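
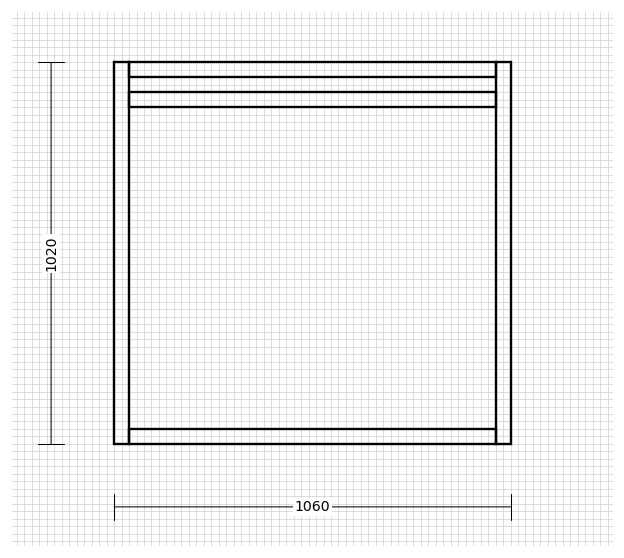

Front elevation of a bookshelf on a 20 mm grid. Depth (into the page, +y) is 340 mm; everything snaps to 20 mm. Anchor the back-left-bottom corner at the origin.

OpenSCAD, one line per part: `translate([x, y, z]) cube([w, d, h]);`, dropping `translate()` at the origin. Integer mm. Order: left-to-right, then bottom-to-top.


cube([40, 340, 1020]);
translate([40, 0, 0]) cube([980, 340, 40]);
translate([40, 0, 900]) cube([980, 340, 40]);
translate([40, 0, 980]) cube([980, 340, 40]);
translate([1020, 0, 0]) cube([40, 340, 1020]);


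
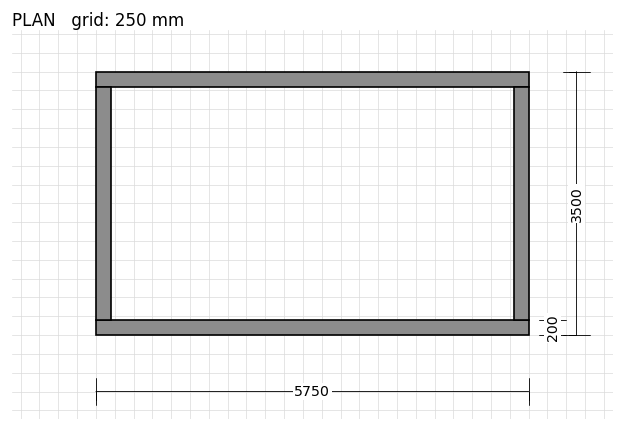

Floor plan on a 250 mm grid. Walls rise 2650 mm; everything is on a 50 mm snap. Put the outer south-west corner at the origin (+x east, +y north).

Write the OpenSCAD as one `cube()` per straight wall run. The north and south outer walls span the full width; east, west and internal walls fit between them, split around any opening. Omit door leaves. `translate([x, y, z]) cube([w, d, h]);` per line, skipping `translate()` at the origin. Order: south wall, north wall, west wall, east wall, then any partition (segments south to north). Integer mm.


cube([5750, 200, 2650]);
translate([0, 3300, 0]) cube([5750, 200, 2650]);
translate([0, 200, 0]) cube([200, 3100, 2650]);
translate([5550, 200, 0]) cube([200, 3100, 2650]);


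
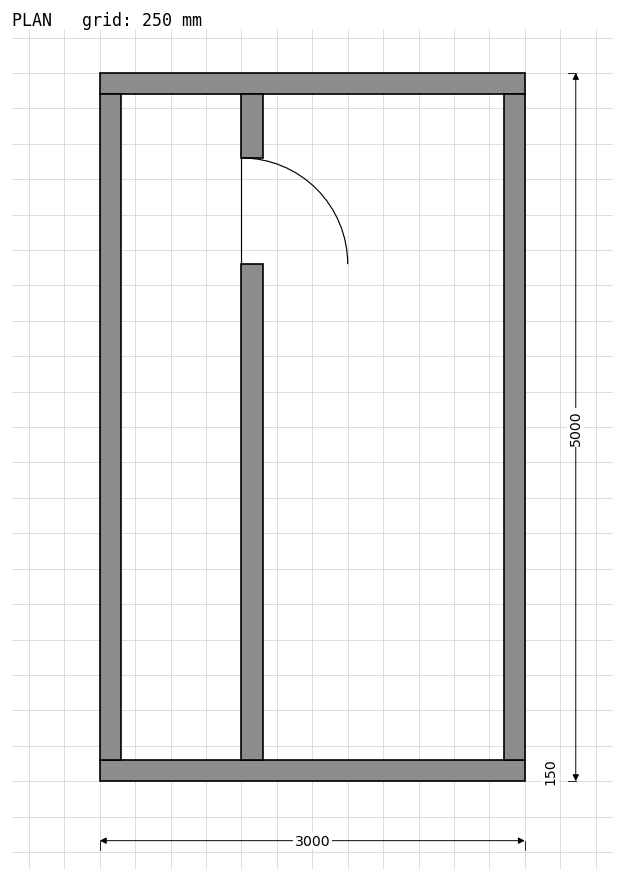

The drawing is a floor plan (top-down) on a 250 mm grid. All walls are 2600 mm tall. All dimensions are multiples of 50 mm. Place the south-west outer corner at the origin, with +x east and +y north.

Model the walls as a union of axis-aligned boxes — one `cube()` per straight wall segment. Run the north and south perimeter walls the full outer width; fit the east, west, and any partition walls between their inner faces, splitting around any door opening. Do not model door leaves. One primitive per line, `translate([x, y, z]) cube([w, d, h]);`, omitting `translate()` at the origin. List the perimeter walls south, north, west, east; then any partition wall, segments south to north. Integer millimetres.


cube([3000, 150, 2600]);
translate([0, 4850, 0]) cube([3000, 150, 2600]);
translate([0, 150, 0]) cube([150, 4700, 2600]);
translate([2850, 150, 0]) cube([150, 4700, 2600]);
translate([1000, 150, 0]) cube([150, 3500, 2600]);
translate([1000, 4400, 0]) cube([150, 450, 2600]);


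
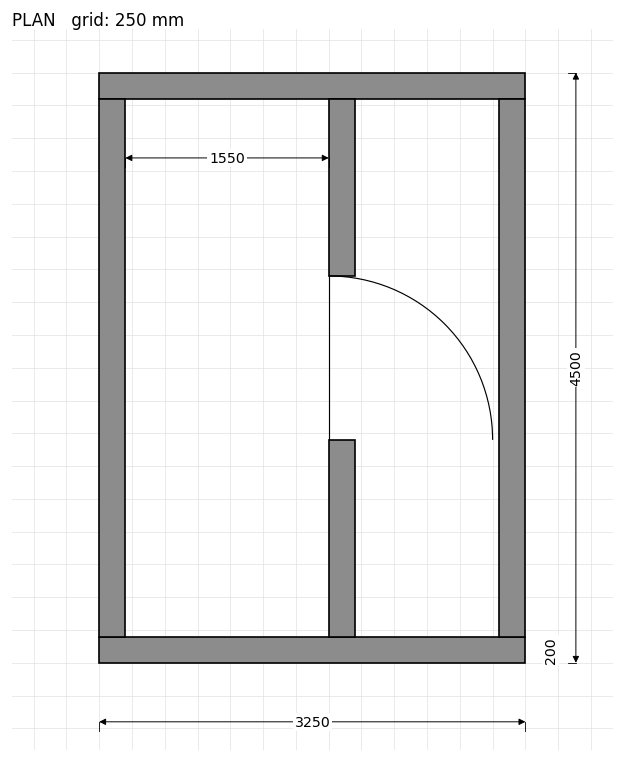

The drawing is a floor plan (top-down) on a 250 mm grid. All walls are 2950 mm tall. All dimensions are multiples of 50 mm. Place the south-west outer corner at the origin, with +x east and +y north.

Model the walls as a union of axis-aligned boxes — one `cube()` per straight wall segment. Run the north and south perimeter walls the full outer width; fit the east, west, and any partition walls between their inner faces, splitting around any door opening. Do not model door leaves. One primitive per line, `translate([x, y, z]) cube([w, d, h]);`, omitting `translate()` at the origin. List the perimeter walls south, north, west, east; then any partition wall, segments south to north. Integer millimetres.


cube([3250, 200, 2950]);
translate([0, 4300, 0]) cube([3250, 200, 2950]);
translate([0, 200, 0]) cube([200, 4100, 2950]);
translate([3050, 200, 0]) cube([200, 4100, 2950]);
translate([1750, 200, 0]) cube([200, 1500, 2950]);
translate([1750, 2950, 0]) cube([200, 1350, 2950]);


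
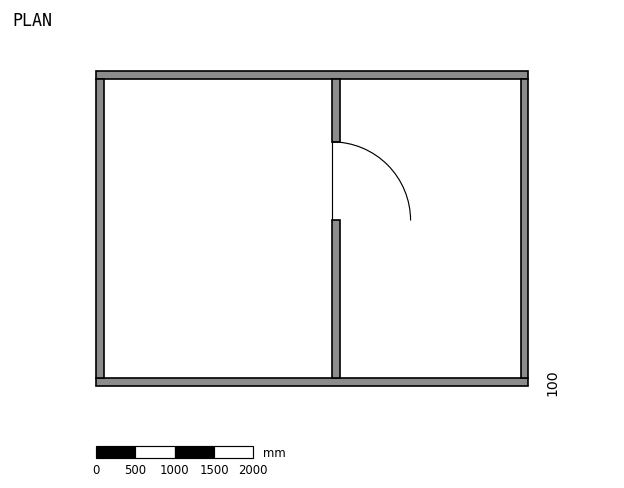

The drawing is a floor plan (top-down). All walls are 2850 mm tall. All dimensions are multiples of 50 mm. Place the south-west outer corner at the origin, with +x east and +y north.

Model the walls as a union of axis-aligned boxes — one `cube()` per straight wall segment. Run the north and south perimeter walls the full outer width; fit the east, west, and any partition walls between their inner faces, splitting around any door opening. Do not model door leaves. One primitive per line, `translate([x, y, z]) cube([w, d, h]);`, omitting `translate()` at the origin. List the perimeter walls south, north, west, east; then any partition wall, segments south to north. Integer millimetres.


cube([5500, 100, 2850]);
translate([0, 3900, 0]) cube([5500, 100, 2850]);
translate([0, 100, 0]) cube([100, 3800, 2850]);
translate([5400, 100, 0]) cube([100, 3800, 2850]);
translate([3000, 100, 0]) cube([100, 2000, 2850]);
translate([3000, 3100, 0]) cube([100, 800, 2850]);


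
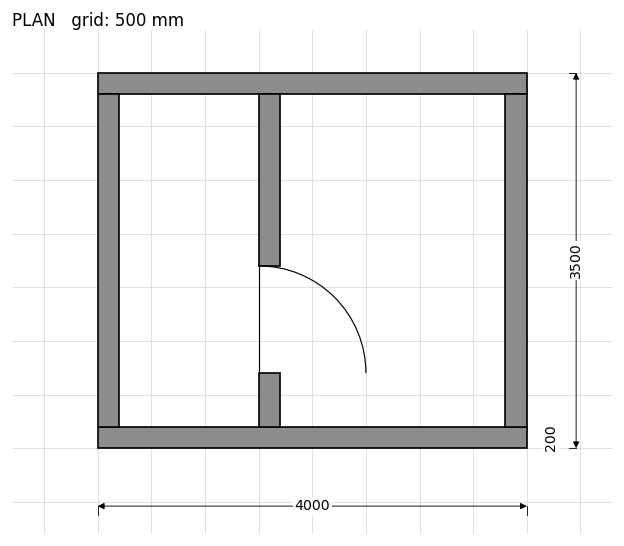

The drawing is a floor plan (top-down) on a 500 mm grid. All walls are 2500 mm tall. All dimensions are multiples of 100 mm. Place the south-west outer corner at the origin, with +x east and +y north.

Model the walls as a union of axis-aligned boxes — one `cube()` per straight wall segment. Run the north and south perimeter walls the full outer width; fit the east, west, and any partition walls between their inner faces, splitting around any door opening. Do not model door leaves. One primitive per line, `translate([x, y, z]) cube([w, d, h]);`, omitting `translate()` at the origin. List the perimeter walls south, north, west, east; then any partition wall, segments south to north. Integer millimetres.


cube([4000, 200, 2500]);
translate([0, 3300, 0]) cube([4000, 200, 2500]);
translate([0, 200, 0]) cube([200, 3100, 2500]);
translate([3800, 200, 0]) cube([200, 3100, 2500]);
translate([1500, 200, 0]) cube([200, 500, 2500]);
translate([1500, 1700, 0]) cube([200, 1600, 2500]);


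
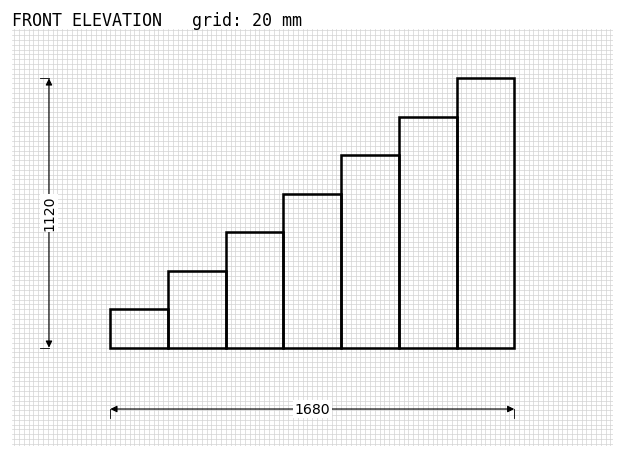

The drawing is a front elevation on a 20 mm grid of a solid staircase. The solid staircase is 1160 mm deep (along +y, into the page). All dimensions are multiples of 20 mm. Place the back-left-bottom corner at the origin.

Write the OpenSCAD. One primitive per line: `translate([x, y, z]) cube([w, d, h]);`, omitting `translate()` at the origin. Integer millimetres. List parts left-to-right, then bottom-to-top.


cube([240, 1160, 160]);
translate([240, 0, 0]) cube([240, 1160, 320]);
translate([480, 0, 0]) cube([240, 1160, 480]);
translate([720, 0, 0]) cube([240, 1160, 640]);
translate([960, 0, 0]) cube([240, 1160, 800]);
translate([1200, 0, 0]) cube([240, 1160, 960]);
translate([1440, 0, 0]) cube([240, 1160, 1120]);


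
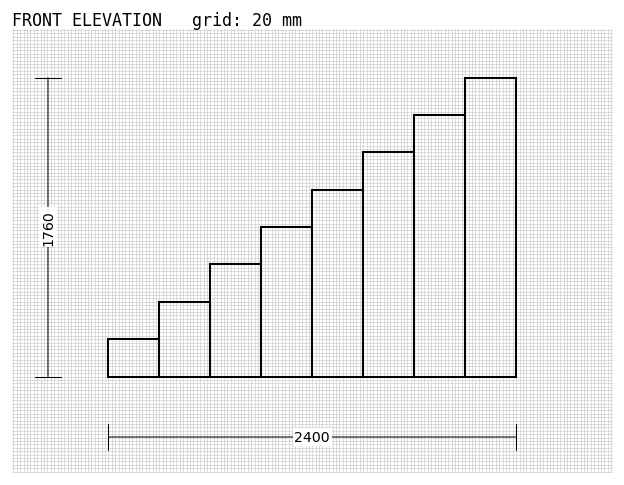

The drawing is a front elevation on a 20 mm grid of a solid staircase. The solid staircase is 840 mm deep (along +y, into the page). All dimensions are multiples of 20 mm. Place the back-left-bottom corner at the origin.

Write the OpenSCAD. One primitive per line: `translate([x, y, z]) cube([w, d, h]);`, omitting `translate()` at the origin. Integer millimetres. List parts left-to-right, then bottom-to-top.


cube([300, 840, 220]);
translate([300, 0, 0]) cube([300, 840, 440]);
translate([600, 0, 0]) cube([300, 840, 660]);
translate([900, 0, 0]) cube([300, 840, 880]);
translate([1200, 0, 0]) cube([300, 840, 1100]);
translate([1500, 0, 0]) cube([300, 840, 1320]);
translate([1800, 0, 0]) cube([300, 840, 1540]);
translate([2100, 0, 0]) cube([300, 840, 1760]);


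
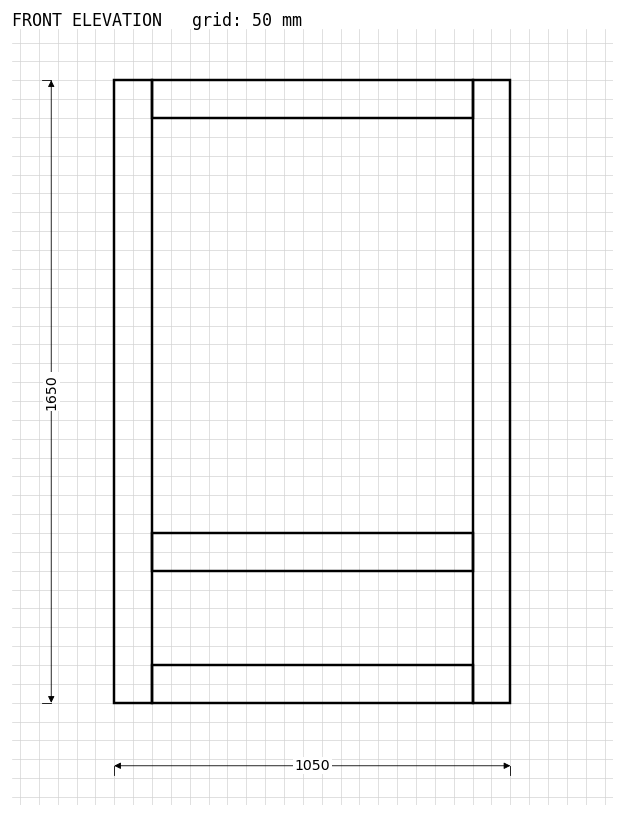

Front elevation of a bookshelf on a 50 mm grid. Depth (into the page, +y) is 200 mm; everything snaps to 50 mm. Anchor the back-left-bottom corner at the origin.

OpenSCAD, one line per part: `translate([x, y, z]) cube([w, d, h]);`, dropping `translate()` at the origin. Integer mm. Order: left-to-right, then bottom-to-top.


cube([100, 200, 1650]);
translate([100, 0, 0]) cube([850, 200, 100]);
translate([100, 0, 350]) cube([850, 200, 100]);
translate([100, 0, 1550]) cube([850, 200, 100]);
translate([950, 0, 0]) cube([100, 200, 1650]);


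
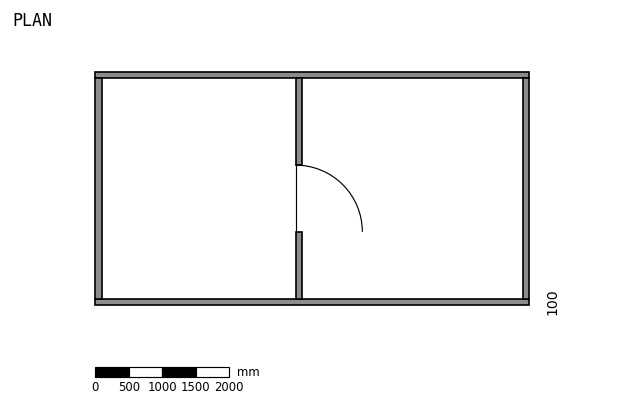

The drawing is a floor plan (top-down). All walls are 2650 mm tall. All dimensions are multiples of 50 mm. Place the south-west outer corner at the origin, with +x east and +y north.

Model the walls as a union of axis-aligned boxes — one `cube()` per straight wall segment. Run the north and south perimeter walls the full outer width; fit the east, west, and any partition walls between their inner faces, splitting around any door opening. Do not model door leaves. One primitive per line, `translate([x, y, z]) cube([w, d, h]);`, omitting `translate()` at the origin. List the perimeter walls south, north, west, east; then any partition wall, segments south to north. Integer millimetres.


cube([6500, 100, 2650]);
translate([0, 3400, 0]) cube([6500, 100, 2650]);
translate([0, 100, 0]) cube([100, 3300, 2650]);
translate([6400, 100, 0]) cube([100, 3300, 2650]);
translate([3000, 100, 0]) cube([100, 1000, 2650]);
translate([3000, 2100, 0]) cube([100, 1300, 2650]);


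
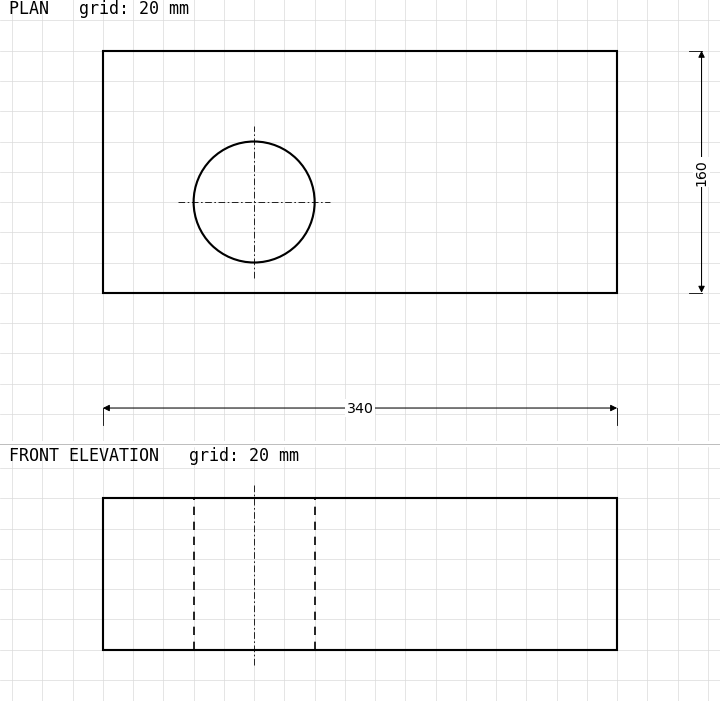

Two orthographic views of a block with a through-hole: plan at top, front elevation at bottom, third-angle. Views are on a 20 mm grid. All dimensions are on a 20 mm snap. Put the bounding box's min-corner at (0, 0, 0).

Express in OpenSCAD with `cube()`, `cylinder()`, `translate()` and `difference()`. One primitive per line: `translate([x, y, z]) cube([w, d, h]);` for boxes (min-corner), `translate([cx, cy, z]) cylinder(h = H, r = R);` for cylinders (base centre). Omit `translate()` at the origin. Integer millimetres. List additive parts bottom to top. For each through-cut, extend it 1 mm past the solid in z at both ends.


difference() {
  cube([340, 160, 100]);
  translate([100, 60, -1]) cylinder(h = 102, r = 40);
}


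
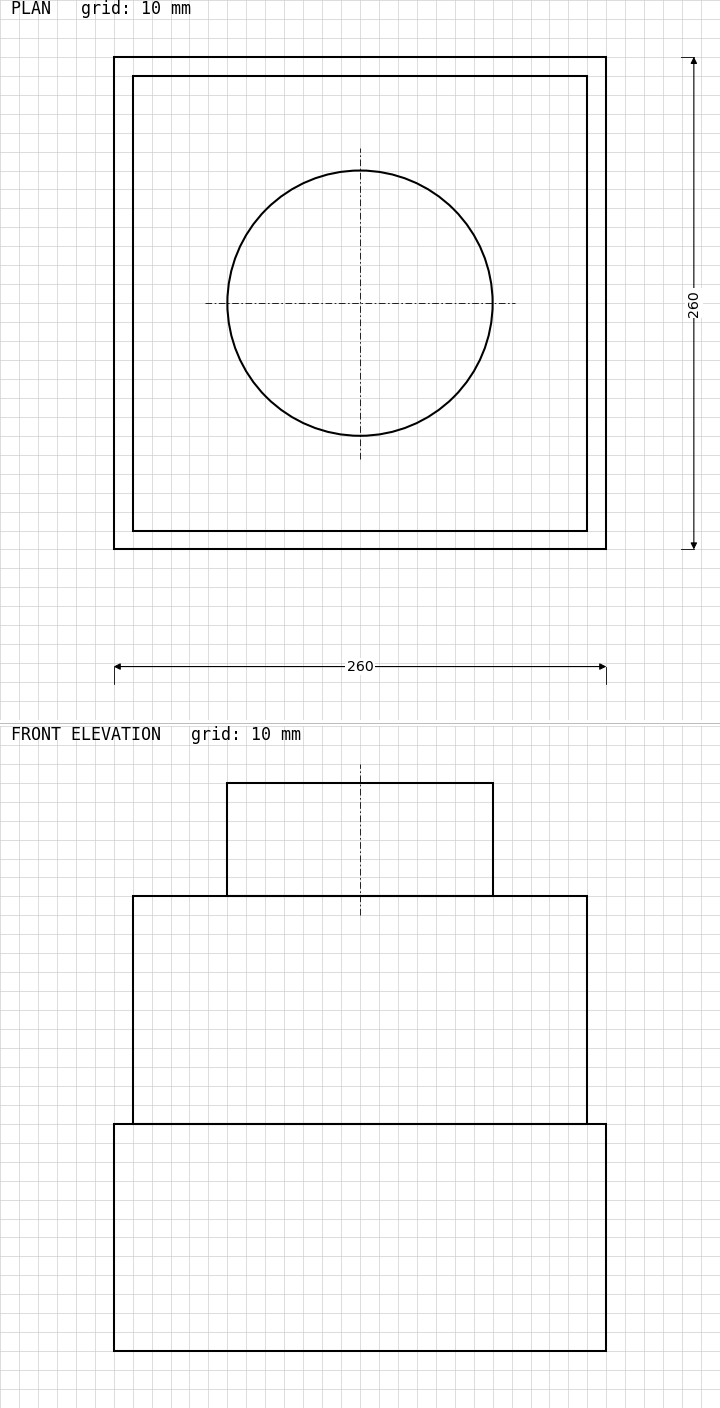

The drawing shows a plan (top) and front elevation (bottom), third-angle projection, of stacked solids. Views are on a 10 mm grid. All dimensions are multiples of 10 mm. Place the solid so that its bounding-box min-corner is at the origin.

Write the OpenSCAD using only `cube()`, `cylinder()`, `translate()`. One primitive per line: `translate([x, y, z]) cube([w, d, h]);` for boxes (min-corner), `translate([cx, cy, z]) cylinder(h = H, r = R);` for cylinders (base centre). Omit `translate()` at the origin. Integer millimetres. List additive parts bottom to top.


cube([260, 260, 120]);
translate([10, 10, 120]) cube([240, 240, 120]);
translate([130, 130, 240]) cylinder(h = 60, r = 70);


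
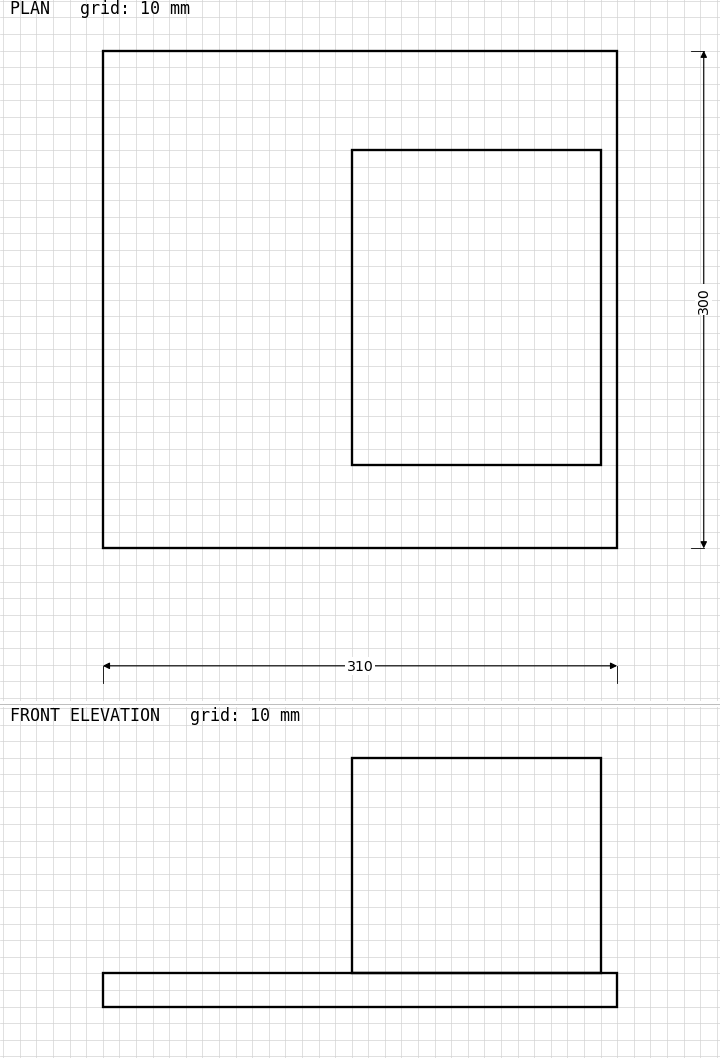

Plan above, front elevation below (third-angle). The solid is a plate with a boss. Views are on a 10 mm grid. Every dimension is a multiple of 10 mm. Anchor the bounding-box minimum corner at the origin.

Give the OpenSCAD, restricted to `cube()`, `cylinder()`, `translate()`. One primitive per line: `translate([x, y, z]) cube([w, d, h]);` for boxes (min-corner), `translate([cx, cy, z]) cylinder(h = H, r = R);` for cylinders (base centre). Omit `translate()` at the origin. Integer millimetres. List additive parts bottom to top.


cube([310, 300, 20]);
translate([150, 50, 20]) cube([150, 190, 130]);


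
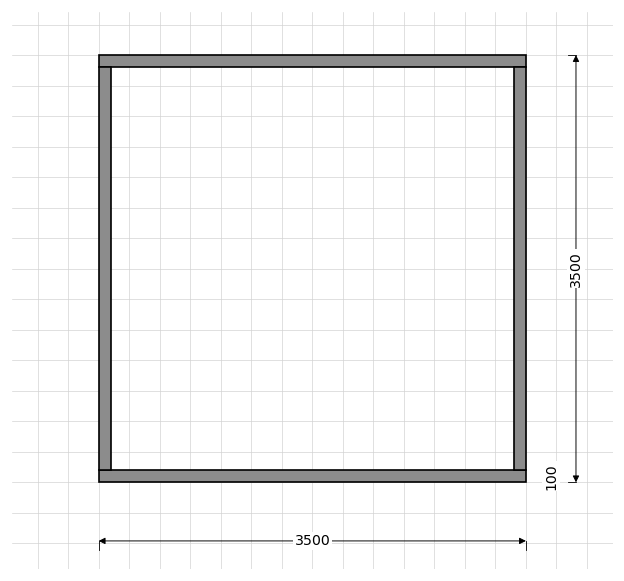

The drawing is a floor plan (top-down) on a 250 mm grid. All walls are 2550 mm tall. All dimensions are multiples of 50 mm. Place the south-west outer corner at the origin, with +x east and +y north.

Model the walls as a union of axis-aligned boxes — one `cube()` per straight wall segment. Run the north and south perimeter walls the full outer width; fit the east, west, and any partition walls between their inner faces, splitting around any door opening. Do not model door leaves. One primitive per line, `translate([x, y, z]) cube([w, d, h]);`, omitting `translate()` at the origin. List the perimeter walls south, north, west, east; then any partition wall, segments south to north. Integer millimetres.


cube([3500, 100, 2550]);
translate([0, 3400, 0]) cube([3500, 100, 2550]);
translate([0, 100, 0]) cube([100, 3300, 2550]);
translate([3400, 100, 0]) cube([100, 3300, 2550]);


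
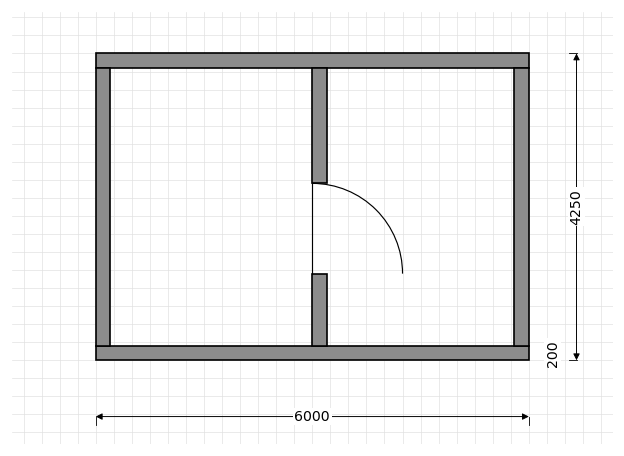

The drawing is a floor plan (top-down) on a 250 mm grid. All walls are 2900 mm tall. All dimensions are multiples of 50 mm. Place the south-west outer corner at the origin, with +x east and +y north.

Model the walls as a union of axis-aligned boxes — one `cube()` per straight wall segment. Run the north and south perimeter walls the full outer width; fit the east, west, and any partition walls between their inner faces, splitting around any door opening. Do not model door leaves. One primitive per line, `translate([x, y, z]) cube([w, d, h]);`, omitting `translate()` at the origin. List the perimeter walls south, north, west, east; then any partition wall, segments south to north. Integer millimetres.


cube([6000, 200, 2900]);
translate([0, 4050, 0]) cube([6000, 200, 2900]);
translate([0, 200, 0]) cube([200, 3850, 2900]);
translate([5800, 200, 0]) cube([200, 3850, 2900]);
translate([3000, 200, 0]) cube([200, 1000, 2900]);
translate([3000, 2450, 0]) cube([200, 1600, 2900]);


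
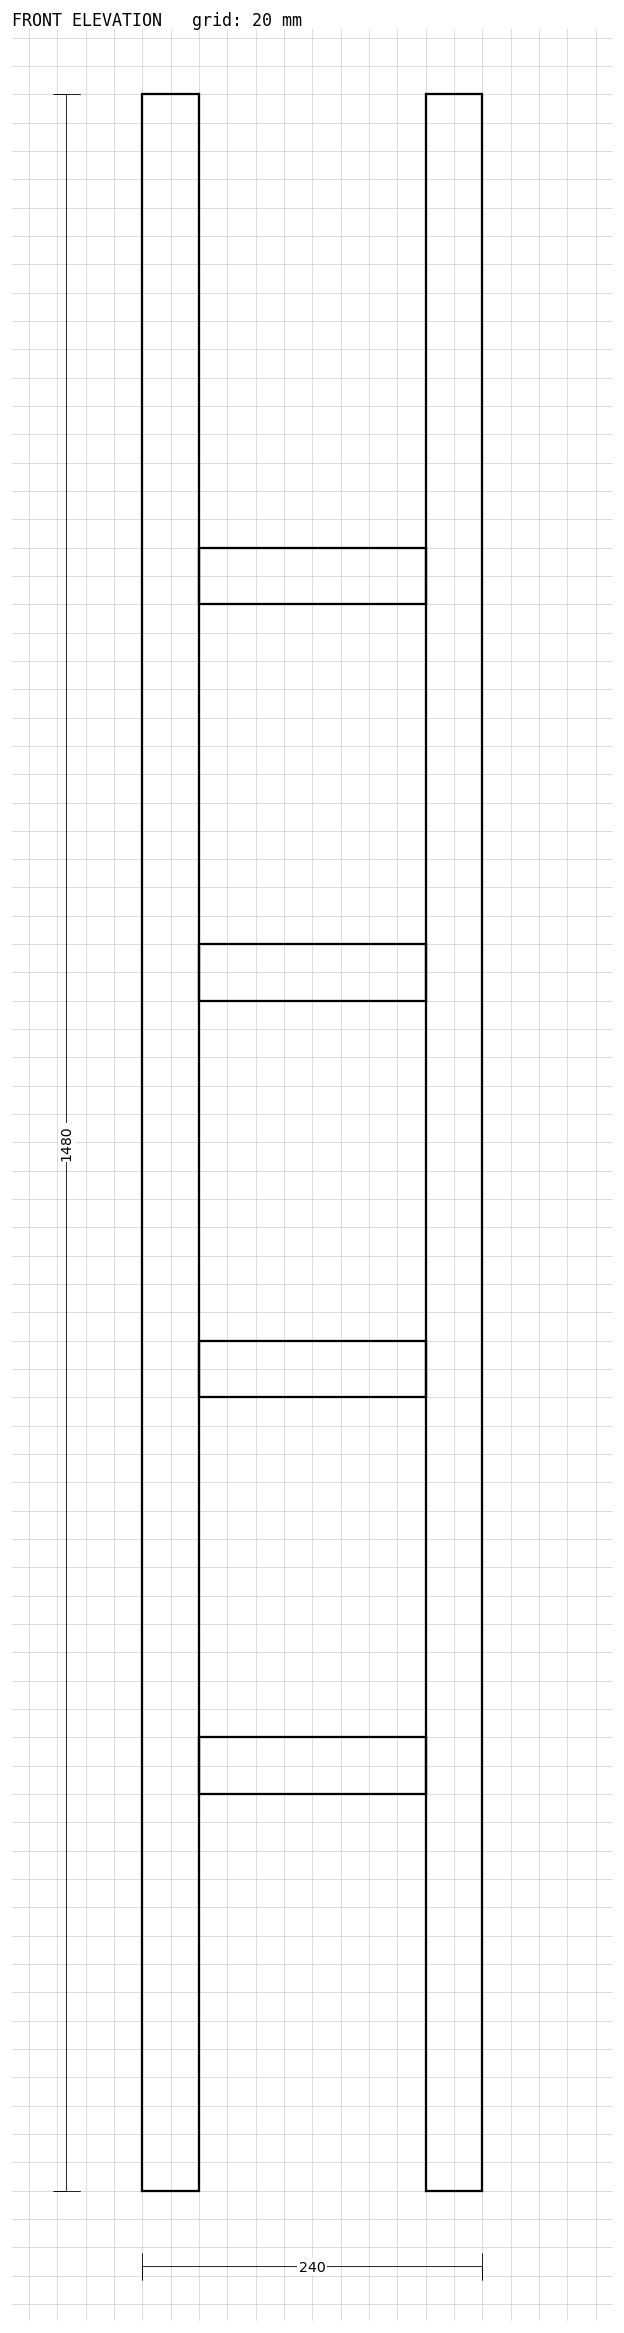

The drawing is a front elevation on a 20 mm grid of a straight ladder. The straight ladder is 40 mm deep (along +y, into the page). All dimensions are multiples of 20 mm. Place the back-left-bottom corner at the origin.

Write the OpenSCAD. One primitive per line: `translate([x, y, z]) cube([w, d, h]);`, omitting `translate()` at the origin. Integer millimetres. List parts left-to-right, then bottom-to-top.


cube([40, 40, 1480]);
translate([40, 0, 280]) cube([160, 40, 40]);
translate([40, 0, 560]) cube([160, 40, 40]);
translate([40, 0, 840]) cube([160, 40, 40]);
translate([40, 0, 1120]) cube([160, 40, 40]);
translate([200, 0, 0]) cube([40, 40, 1480]);


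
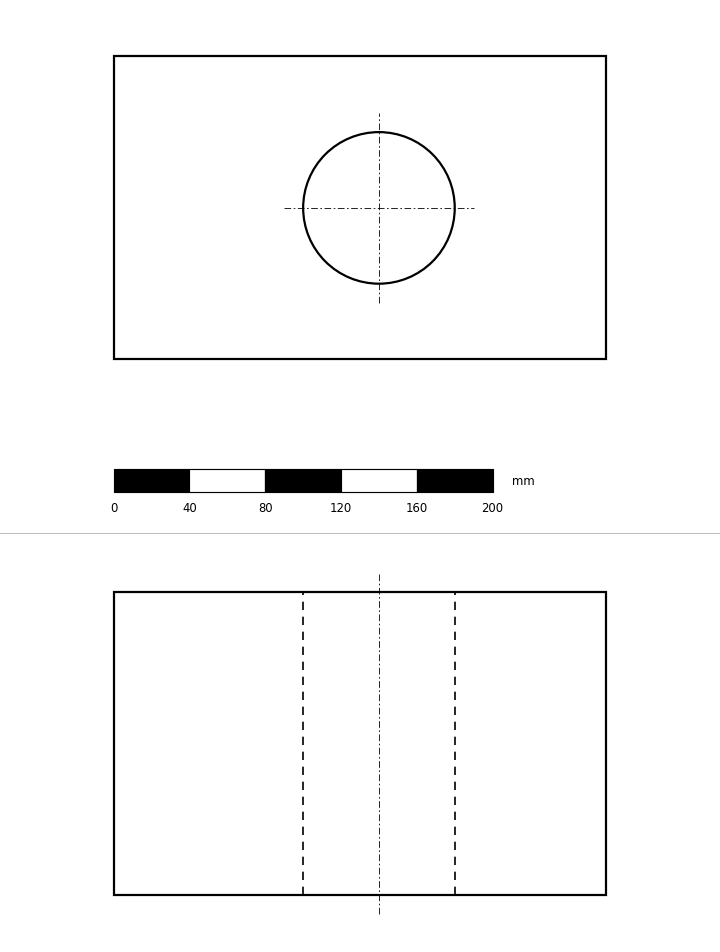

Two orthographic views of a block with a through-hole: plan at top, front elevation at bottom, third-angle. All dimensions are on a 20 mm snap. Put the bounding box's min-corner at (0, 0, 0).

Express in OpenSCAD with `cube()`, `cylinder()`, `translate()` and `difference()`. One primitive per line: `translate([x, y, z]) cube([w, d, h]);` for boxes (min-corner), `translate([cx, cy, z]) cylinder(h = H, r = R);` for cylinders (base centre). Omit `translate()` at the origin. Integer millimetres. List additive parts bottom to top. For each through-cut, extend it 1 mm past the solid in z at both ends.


difference() {
  cube([260, 160, 160]);
  translate([140, 80, -1]) cylinder(h = 162, r = 40);
}


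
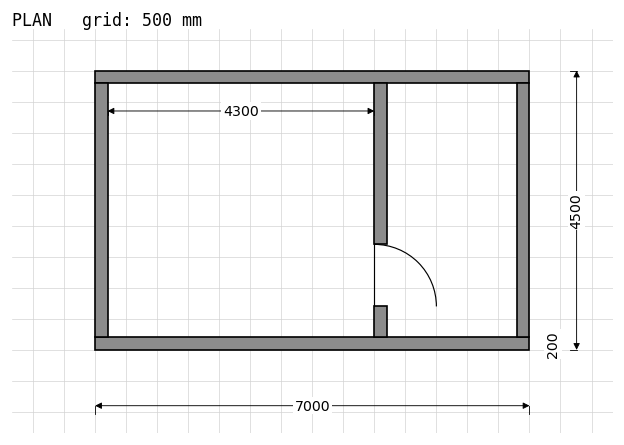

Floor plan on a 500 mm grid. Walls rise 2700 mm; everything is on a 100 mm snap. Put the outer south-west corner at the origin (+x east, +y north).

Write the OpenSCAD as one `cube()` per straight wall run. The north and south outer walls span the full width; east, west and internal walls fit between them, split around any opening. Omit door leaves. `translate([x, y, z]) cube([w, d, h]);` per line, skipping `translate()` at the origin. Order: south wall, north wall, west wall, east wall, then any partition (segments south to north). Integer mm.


cube([7000, 200, 2700]);
translate([0, 4300, 0]) cube([7000, 200, 2700]);
translate([0, 200, 0]) cube([200, 4100, 2700]);
translate([6800, 200, 0]) cube([200, 4100, 2700]);
translate([4500, 200, 0]) cube([200, 500, 2700]);
translate([4500, 1700, 0]) cube([200, 2600, 2700]);


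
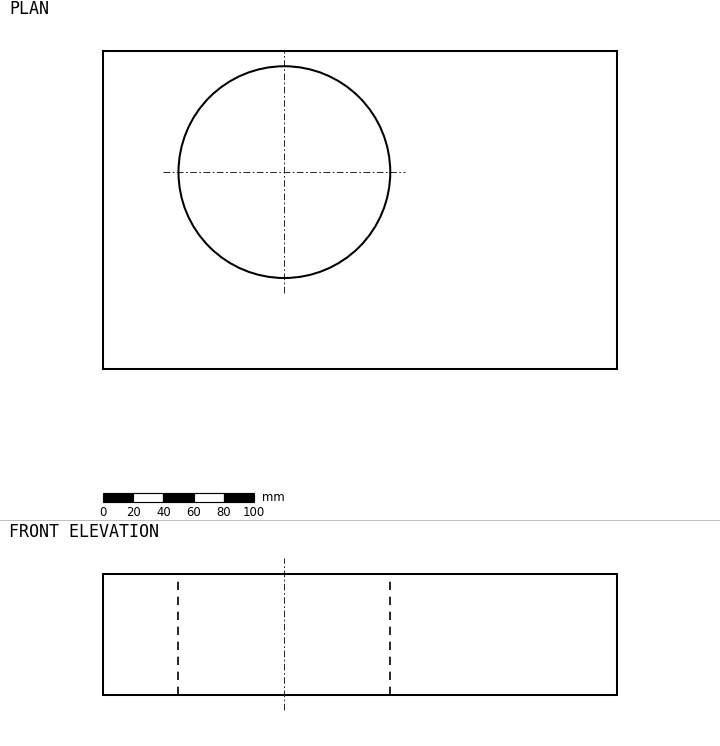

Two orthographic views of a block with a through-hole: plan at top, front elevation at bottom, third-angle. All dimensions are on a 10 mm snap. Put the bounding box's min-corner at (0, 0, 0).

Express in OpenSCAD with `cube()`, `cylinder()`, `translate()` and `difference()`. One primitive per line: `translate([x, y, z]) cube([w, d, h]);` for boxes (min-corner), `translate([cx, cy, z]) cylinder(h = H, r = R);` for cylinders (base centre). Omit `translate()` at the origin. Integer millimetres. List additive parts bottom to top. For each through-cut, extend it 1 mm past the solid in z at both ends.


difference() {
  cube([340, 210, 80]);
  translate([120, 130, -1]) cylinder(h = 82, r = 70);
}


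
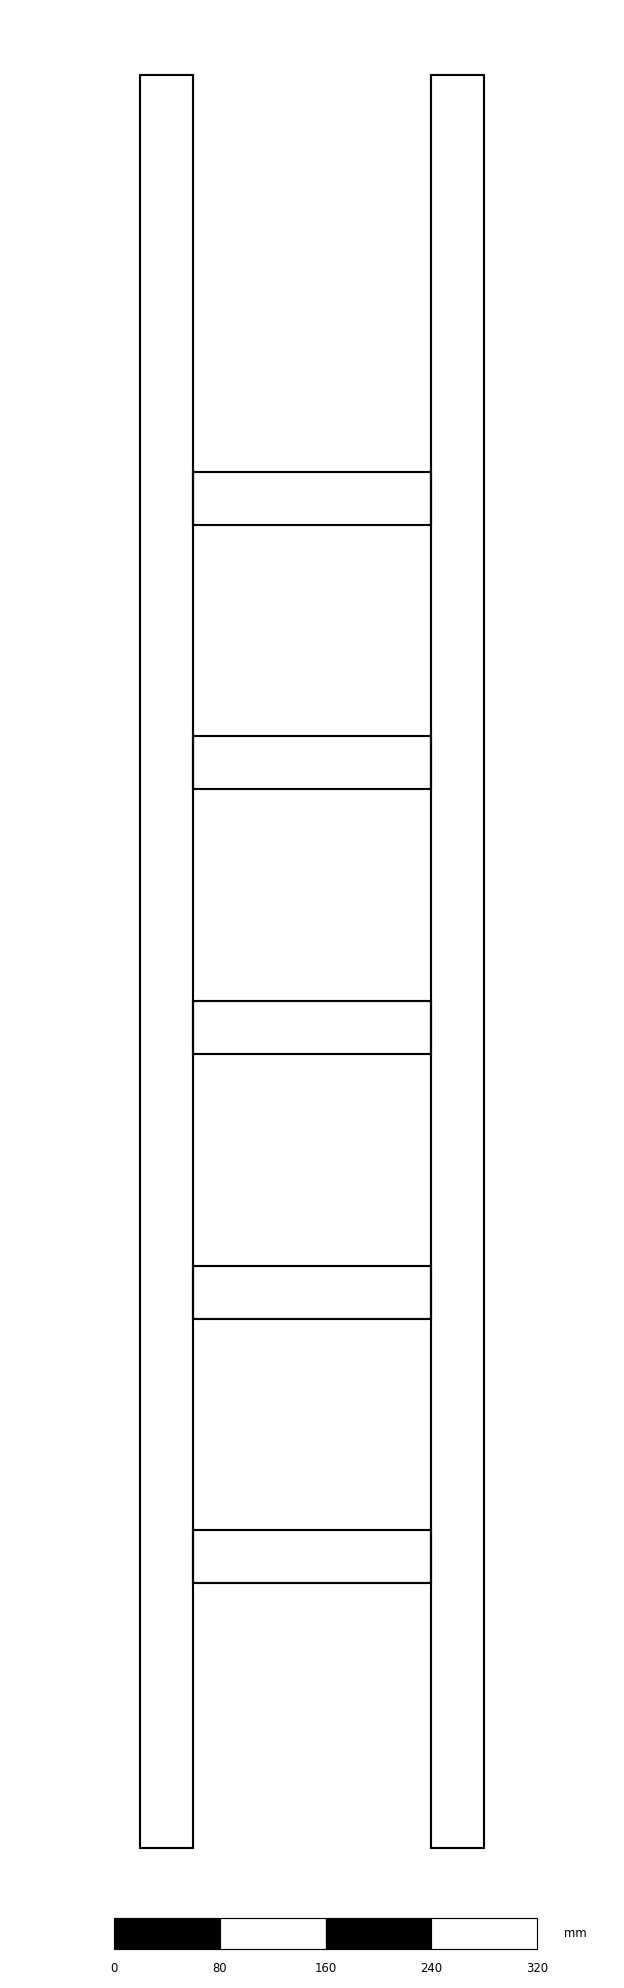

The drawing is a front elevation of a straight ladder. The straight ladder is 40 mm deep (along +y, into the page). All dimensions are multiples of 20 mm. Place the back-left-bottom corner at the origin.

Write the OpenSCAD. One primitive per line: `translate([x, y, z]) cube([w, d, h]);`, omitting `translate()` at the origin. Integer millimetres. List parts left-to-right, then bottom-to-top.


cube([40, 40, 1340]);
translate([40, 0, 200]) cube([180, 40, 40]);
translate([40, 0, 400]) cube([180, 40, 40]);
translate([40, 0, 600]) cube([180, 40, 40]);
translate([40, 0, 800]) cube([180, 40, 40]);
translate([40, 0, 1000]) cube([180, 40, 40]);
translate([220, 0, 0]) cube([40, 40, 1340]);


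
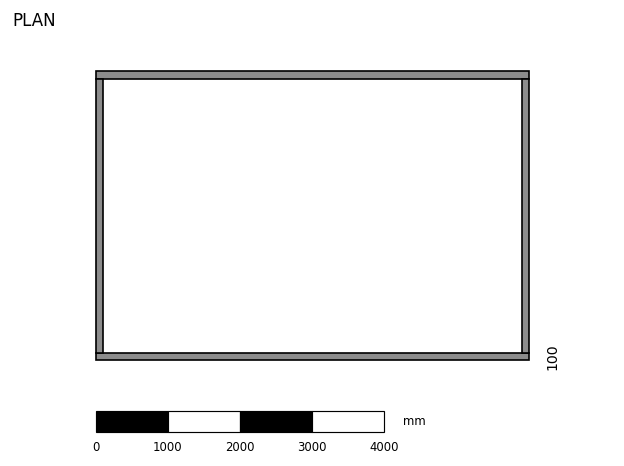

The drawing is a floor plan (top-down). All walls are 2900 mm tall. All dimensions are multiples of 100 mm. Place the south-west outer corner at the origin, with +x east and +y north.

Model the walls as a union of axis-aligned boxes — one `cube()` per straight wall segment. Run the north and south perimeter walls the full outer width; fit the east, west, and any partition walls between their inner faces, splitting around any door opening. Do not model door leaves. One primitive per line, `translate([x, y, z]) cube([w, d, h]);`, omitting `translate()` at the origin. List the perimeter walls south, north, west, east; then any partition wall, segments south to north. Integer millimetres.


cube([6000, 100, 2900]);
translate([0, 3900, 0]) cube([6000, 100, 2900]);
translate([0, 100, 0]) cube([100, 3800, 2900]);
translate([5900, 100, 0]) cube([100, 3800, 2900]);


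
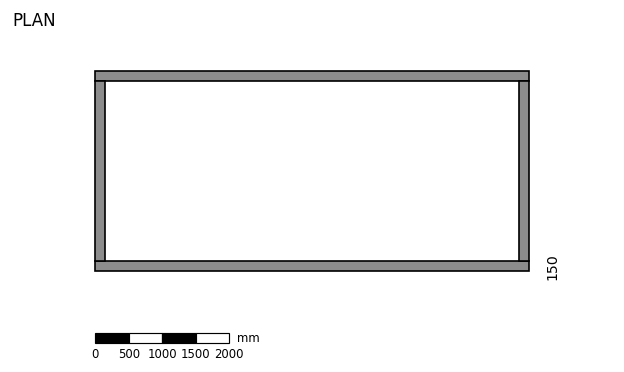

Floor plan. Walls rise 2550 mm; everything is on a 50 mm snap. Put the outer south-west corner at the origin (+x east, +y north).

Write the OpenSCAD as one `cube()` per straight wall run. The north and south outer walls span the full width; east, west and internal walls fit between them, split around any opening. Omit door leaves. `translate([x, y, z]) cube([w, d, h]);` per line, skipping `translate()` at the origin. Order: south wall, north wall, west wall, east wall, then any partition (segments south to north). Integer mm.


cube([6500, 150, 2550]);
translate([0, 2850, 0]) cube([6500, 150, 2550]);
translate([0, 150, 0]) cube([150, 2700, 2550]);
translate([6350, 150, 0]) cube([150, 2700, 2550]);


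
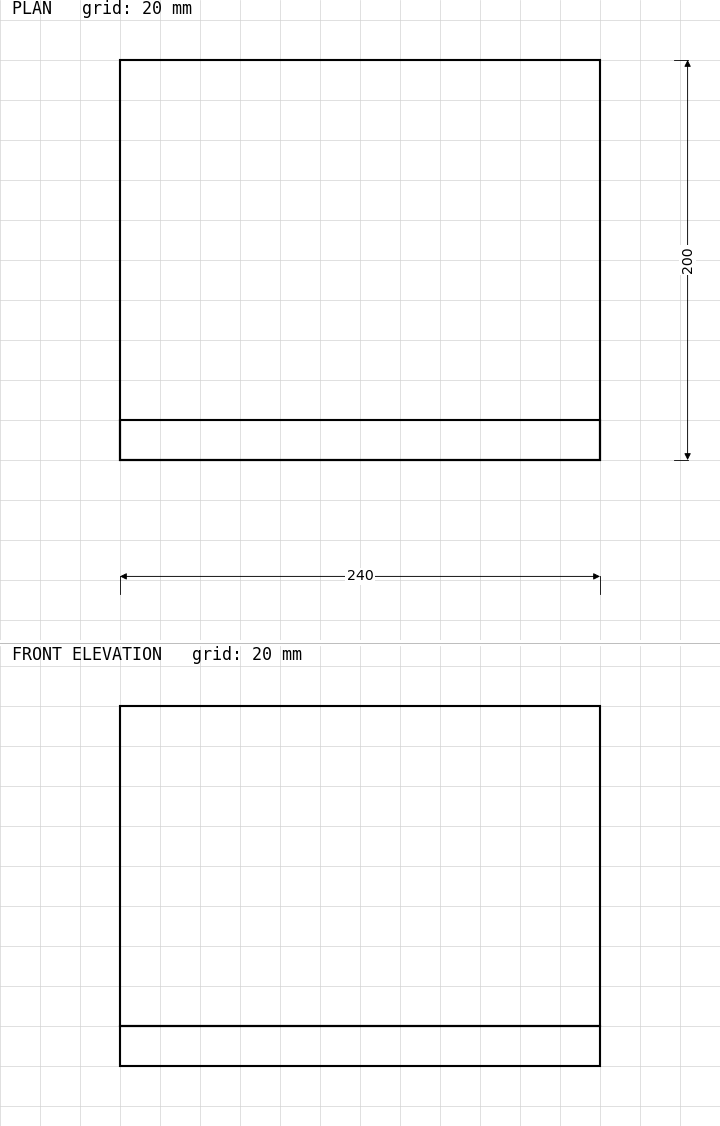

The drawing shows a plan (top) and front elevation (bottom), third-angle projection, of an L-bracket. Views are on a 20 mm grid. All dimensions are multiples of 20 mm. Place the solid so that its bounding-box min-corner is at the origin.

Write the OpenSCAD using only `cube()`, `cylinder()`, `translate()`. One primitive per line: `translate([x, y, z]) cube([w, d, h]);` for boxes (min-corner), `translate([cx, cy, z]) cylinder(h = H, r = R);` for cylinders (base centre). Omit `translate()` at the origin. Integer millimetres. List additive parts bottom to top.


cube([240, 200, 20]);
translate([0, 0, 20]) cube([240, 20, 160]);


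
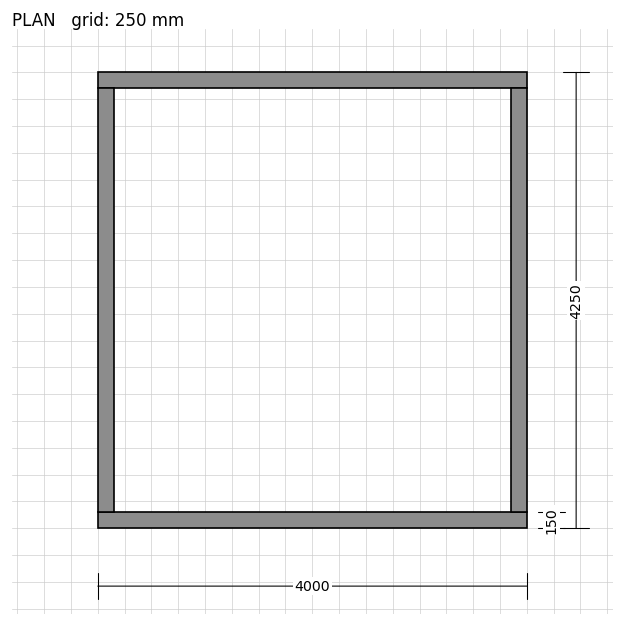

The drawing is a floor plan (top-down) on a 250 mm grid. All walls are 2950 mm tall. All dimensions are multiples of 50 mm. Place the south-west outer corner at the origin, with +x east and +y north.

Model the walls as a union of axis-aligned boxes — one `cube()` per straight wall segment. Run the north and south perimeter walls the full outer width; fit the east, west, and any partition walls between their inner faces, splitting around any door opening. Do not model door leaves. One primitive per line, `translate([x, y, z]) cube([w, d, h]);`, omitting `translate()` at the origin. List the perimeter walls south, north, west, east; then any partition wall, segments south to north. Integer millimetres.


cube([4000, 150, 2950]);
translate([0, 4100, 0]) cube([4000, 150, 2950]);
translate([0, 150, 0]) cube([150, 3950, 2950]);
translate([3850, 150, 0]) cube([150, 3950, 2950]);


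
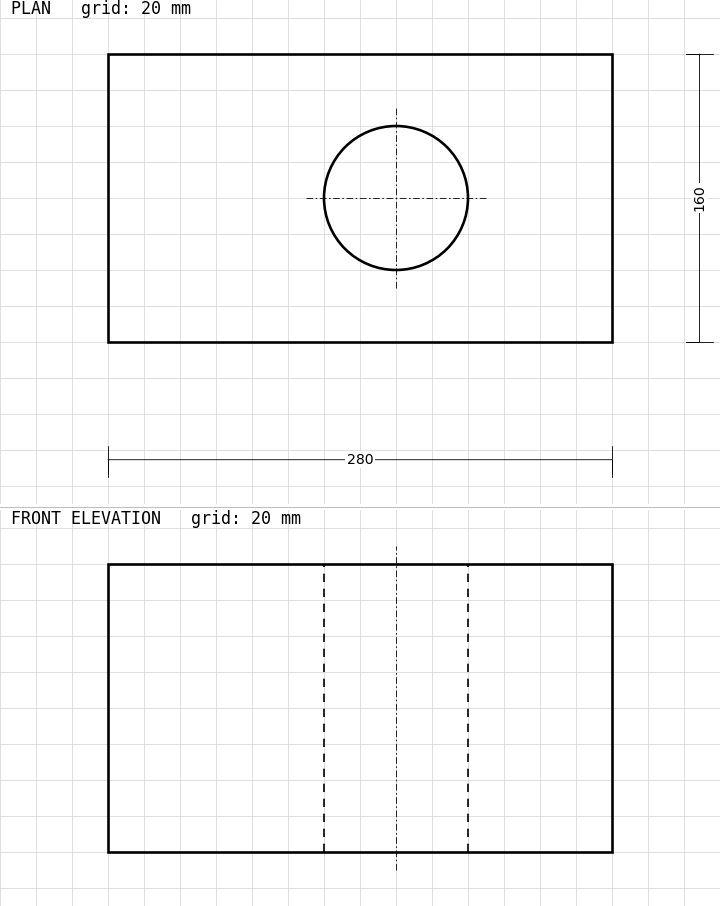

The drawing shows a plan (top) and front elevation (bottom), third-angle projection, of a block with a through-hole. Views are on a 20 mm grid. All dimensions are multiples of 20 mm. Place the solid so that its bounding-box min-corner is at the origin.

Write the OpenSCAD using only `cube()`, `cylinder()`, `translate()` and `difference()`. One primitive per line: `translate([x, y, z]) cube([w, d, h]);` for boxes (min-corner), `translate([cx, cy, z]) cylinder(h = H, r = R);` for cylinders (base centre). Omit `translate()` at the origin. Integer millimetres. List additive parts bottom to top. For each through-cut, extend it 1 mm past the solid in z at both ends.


difference() {
  cube([280, 160, 160]);
  translate([160, 80, -1]) cylinder(h = 162, r = 40);
}


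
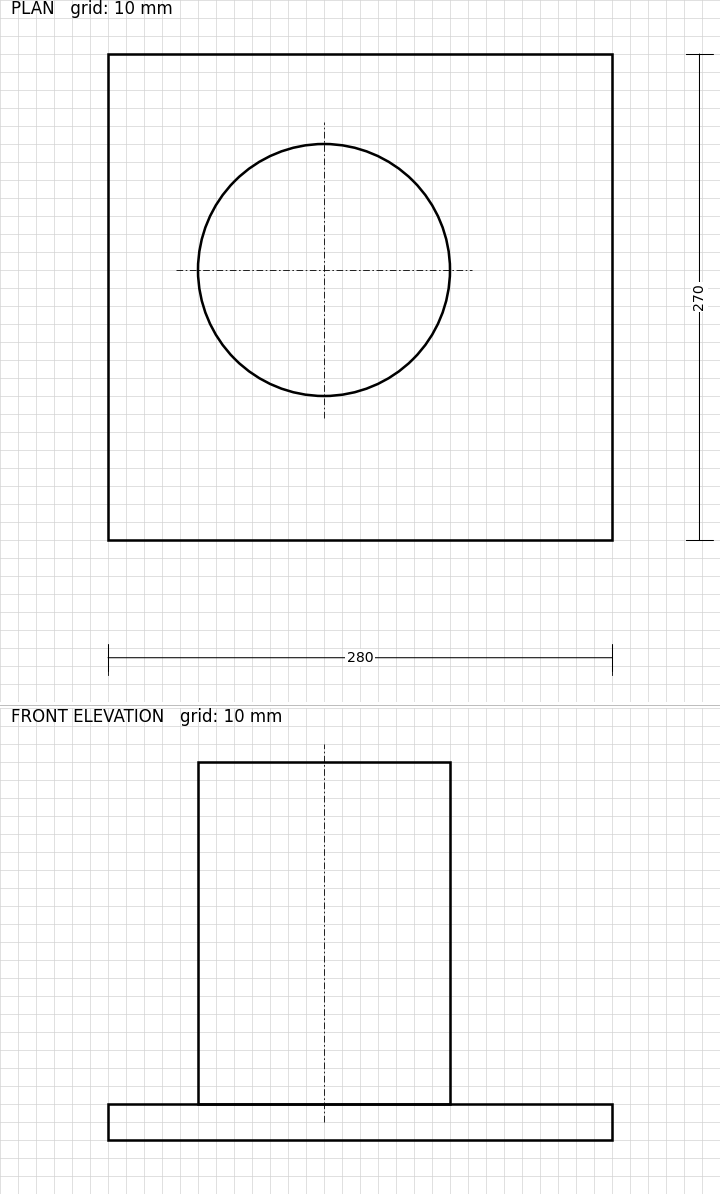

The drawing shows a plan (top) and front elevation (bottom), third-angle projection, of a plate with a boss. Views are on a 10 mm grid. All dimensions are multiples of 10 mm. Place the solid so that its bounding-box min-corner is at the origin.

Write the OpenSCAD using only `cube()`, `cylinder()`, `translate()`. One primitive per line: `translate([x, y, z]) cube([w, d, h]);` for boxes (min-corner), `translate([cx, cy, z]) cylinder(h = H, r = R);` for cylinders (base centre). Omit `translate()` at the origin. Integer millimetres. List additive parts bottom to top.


cube([280, 270, 20]);
translate([120, 150, 20]) cylinder(h = 190, r = 70);


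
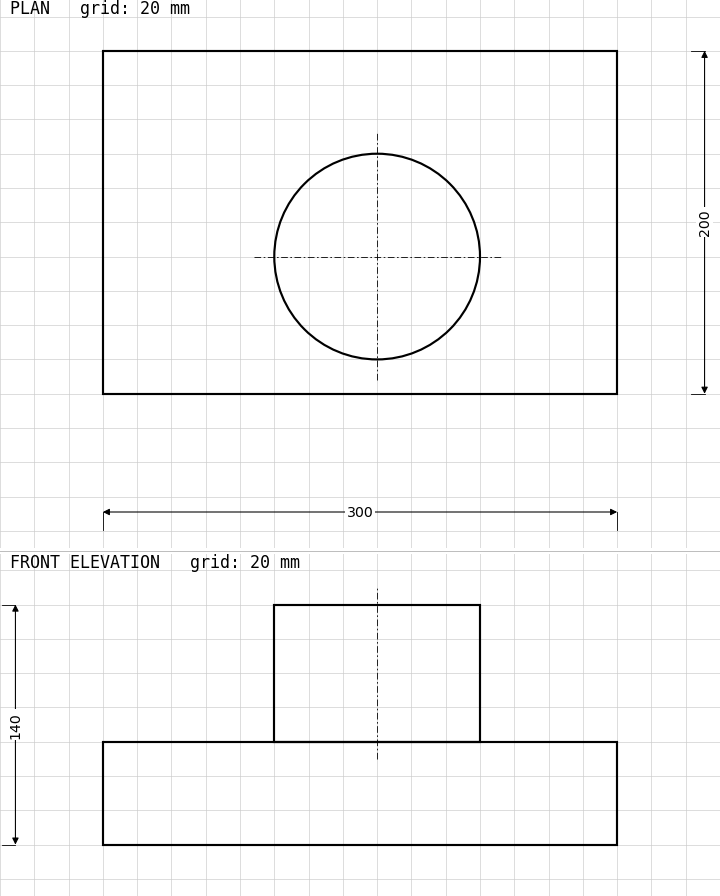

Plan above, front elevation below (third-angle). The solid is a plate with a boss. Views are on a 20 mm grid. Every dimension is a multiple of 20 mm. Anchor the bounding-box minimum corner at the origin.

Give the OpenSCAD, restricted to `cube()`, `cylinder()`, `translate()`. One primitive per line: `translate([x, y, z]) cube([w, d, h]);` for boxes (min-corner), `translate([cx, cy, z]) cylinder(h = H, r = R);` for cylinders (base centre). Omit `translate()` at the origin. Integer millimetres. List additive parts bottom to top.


cube([300, 200, 60]);
translate([160, 80, 60]) cylinder(h = 80, r = 60);


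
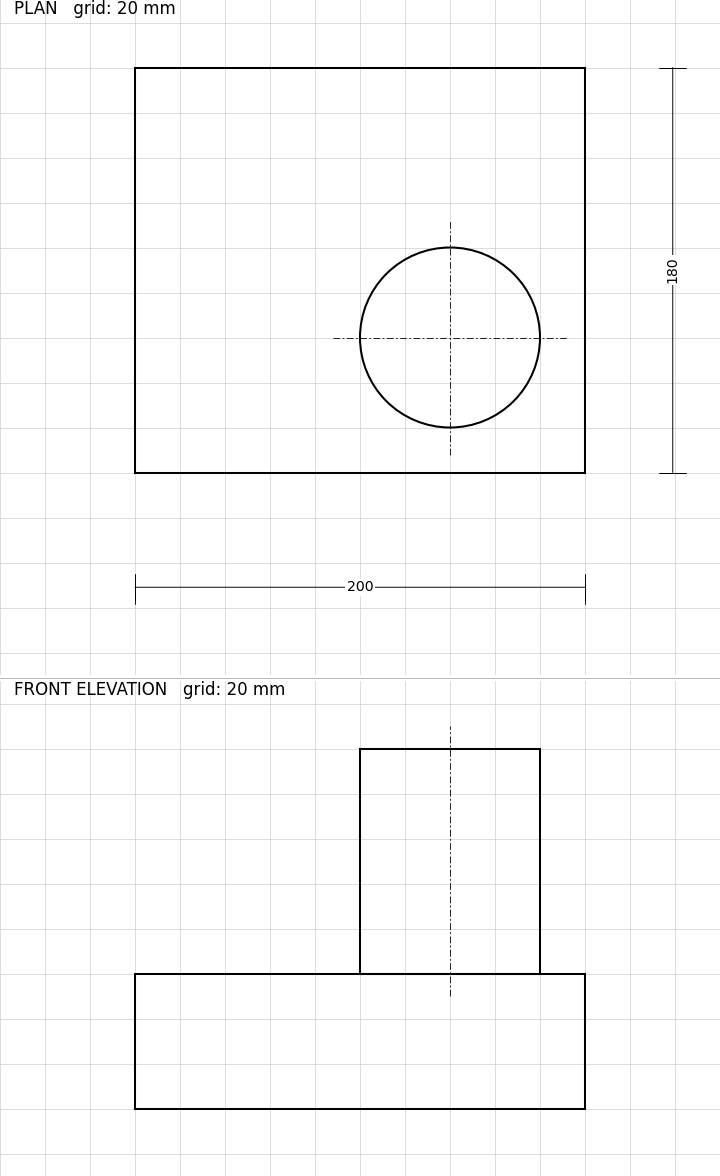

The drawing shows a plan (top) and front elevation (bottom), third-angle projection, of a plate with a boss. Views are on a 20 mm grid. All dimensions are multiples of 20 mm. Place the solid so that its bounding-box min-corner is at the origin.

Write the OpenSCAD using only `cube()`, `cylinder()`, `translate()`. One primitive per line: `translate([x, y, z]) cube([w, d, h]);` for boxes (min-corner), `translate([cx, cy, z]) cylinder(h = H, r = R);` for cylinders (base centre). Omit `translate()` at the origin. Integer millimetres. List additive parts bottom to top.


cube([200, 180, 60]);
translate([140, 60, 60]) cylinder(h = 100, r = 40);


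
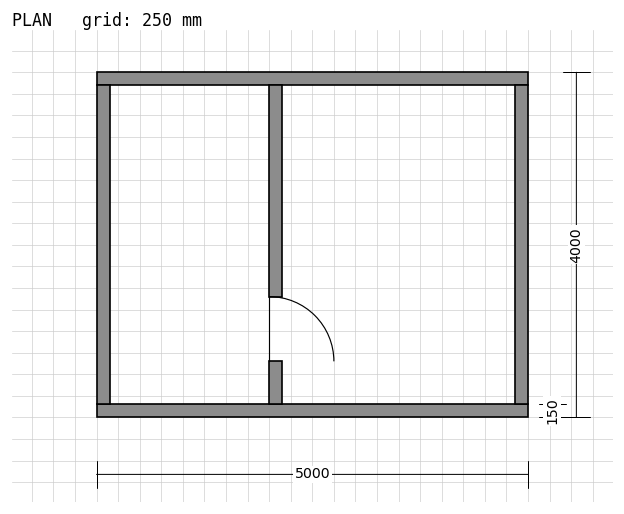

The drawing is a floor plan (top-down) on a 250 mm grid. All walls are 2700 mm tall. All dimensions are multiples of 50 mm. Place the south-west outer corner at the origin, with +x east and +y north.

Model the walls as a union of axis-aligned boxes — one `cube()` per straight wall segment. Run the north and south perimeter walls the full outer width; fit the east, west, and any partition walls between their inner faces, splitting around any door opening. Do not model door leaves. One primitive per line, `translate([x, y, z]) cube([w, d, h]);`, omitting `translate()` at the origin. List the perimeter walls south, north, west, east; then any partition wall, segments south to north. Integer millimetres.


cube([5000, 150, 2700]);
translate([0, 3850, 0]) cube([5000, 150, 2700]);
translate([0, 150, 0]) cube([150, 3700, 2700]);
translate([4850, 150, 0]) cube([150, 3700, 2700]);
translate([2000, 150, 0]) cube([150, 500, 2700]);
translate([2000, 1400, 0]) cube([150, 2450, 2700]);


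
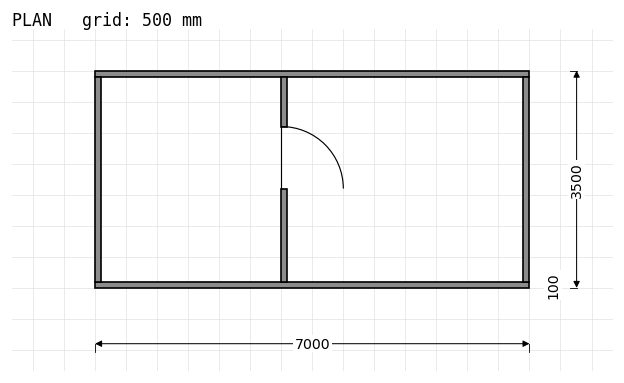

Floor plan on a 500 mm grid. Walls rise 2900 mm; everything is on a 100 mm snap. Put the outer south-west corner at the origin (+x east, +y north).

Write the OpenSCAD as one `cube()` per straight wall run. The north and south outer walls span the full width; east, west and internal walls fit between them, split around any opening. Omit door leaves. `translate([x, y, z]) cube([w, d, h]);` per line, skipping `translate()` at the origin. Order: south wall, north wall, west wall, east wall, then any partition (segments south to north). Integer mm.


cube([7000, 100, 2900]);
translate([0, 3400, 0]) cube([7000, 100, 2900]);
translate([0, 100, 0]) cube([100, 3300, 2900]);
translate([6900, 100, 0]) cube([100, 3300, 2900]);
translate([3000, 100, 0]) cube([100, 1500, 2900]);
translate([3000, 2600, 0]) cube([100, 800, 2900]);


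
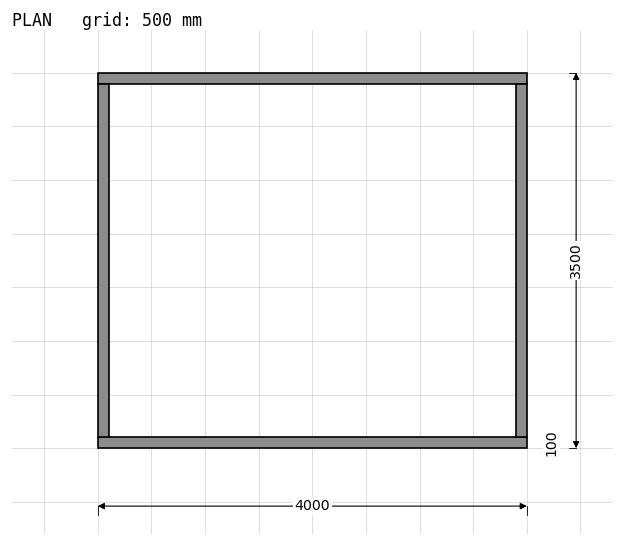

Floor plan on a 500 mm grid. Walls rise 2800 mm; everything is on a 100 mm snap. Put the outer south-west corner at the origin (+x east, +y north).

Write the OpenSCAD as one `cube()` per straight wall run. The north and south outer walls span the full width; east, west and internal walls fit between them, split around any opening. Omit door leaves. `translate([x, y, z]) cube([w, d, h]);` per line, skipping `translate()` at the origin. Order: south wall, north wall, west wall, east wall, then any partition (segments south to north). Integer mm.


cube([4000, 100, 2800]);
translate([0, 3400, 0]) cube([4000, 100, 2800]);
translate([0, 100, 0]) cube([100, 3300, 2800]);
translate([3900, 100, 0]) cube([100, 3300, 2800]);


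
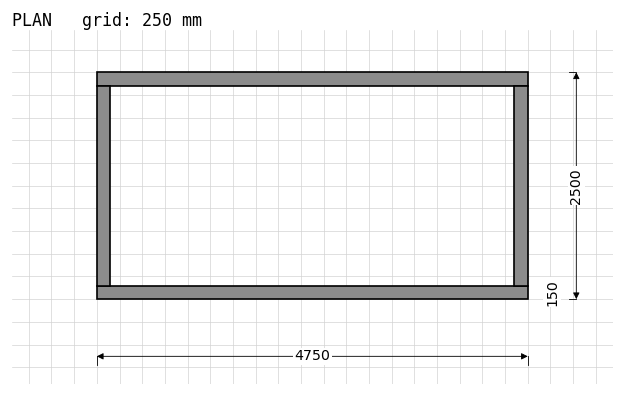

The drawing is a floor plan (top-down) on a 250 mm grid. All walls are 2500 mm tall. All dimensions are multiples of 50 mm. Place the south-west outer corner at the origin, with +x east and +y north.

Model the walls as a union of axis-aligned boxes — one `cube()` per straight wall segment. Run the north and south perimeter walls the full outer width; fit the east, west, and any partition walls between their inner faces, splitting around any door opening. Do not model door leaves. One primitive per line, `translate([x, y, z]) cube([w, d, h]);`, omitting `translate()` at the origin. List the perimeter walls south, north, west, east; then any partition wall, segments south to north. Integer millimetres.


cube([4750, 150, 2500]);
translate([0, 2350, 0]) cube([4750, 150, 2500]);
translate([0, 150, 0]) cube([150, 2200, 2500]);
translate([4600, 150, 0]) cube([150, 2200, 2500]);


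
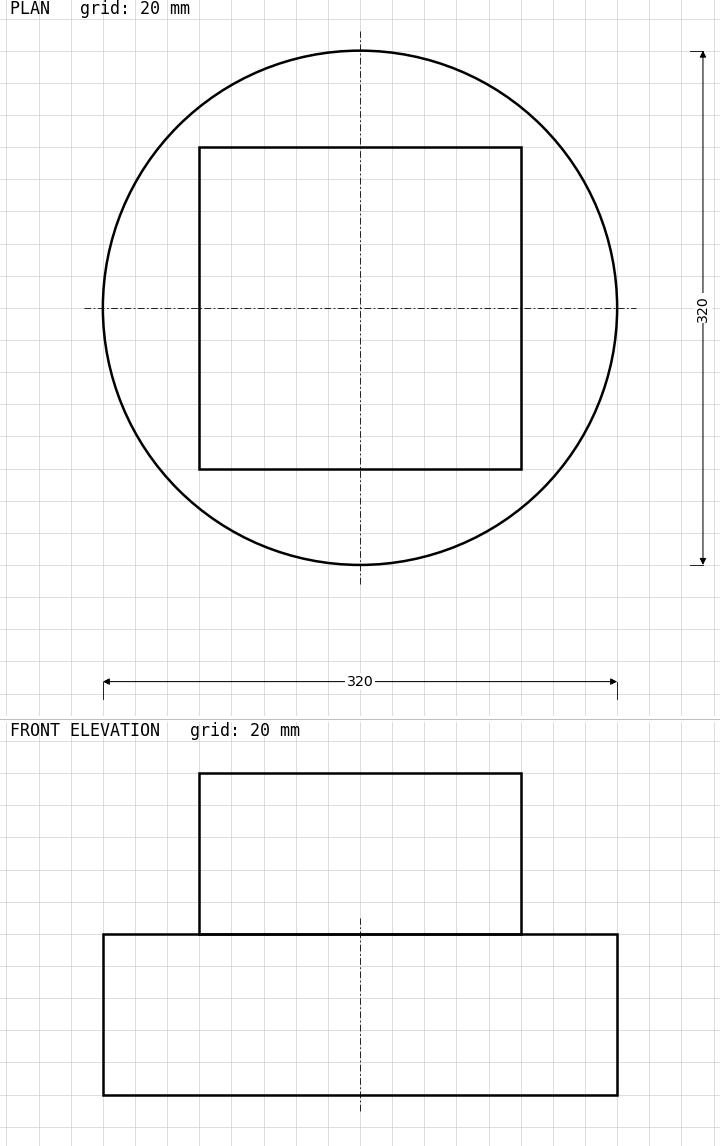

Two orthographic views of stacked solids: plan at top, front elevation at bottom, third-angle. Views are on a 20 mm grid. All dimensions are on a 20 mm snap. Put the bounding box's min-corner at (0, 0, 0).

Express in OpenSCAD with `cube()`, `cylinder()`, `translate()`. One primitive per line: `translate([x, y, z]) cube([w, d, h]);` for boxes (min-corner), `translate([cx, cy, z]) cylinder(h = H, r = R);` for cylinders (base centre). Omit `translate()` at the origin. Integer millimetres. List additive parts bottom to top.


translate([160, 160, 0]) cylinder(h = 100, r = 160);
translate([60, 60, 100]) cube([200, 200, 100]);


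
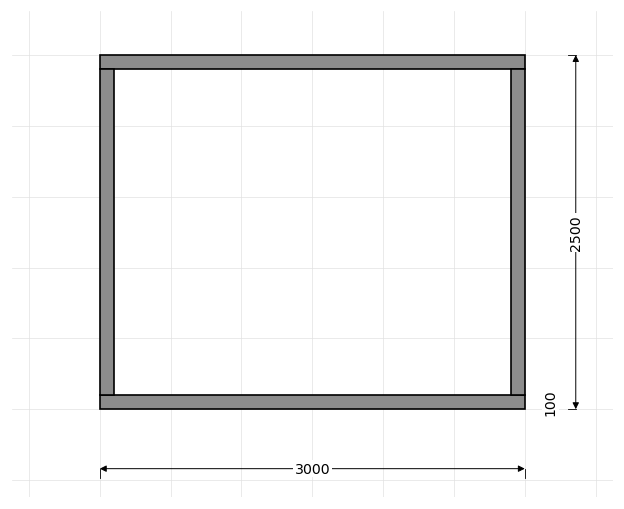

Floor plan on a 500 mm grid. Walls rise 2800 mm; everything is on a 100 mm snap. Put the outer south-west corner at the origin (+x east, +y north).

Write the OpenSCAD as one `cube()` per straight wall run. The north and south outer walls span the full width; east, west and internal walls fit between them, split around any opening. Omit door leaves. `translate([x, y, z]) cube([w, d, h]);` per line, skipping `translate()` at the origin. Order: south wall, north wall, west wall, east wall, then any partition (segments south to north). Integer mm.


cube([3000, 100, 2800]);
translate([0, 2400, 0]) cube([3000, 100, 2800]);
translate([0, 100, 0]) cube([100, 2300, 2800]);
translate([2900, 100, 0]) cube([100, 2300, 2800]);


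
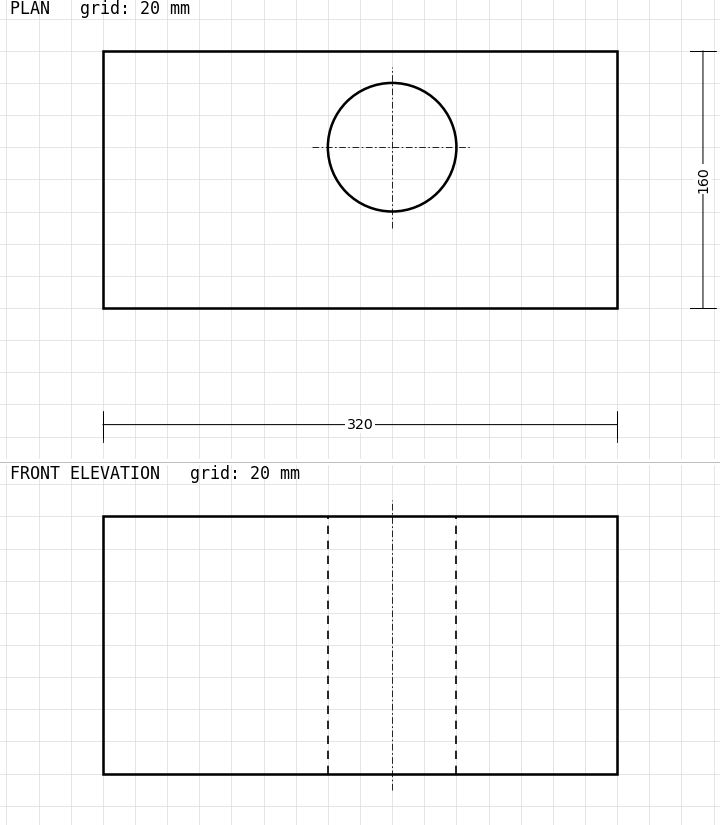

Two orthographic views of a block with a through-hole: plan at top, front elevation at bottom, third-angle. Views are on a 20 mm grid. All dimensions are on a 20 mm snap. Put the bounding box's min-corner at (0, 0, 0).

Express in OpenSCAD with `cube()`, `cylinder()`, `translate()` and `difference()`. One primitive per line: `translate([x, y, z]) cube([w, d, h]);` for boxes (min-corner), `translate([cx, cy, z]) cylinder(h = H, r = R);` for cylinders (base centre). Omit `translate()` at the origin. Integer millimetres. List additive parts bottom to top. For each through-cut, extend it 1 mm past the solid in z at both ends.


difference() {
  cube([320, 160, 160]);
  translate([180, 100, -1]) cylinder(h = 162, r = 40);
}


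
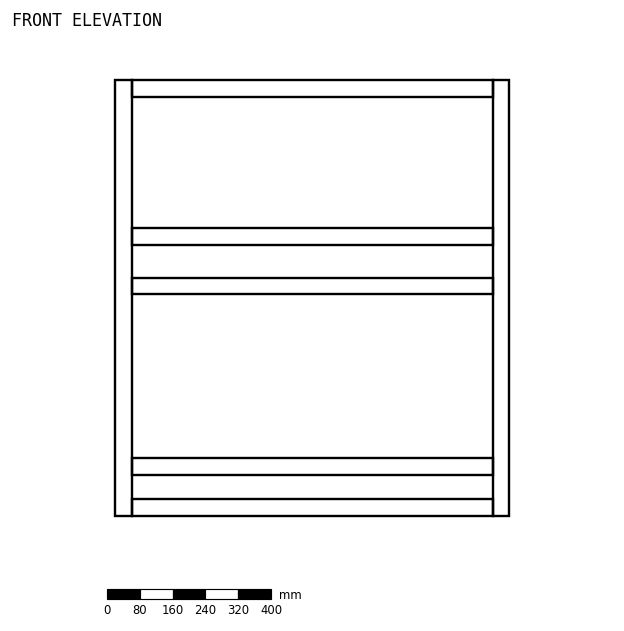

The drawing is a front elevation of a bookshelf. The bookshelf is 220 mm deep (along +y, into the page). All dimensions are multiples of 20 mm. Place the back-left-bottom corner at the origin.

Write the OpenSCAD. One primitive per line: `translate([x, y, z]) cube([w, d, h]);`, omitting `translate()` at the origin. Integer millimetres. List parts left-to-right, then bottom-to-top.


cube([40, 220, 1060]);
translate([40, 0, 0]) cube([880, 220, 40]);
translate([40, 0, 100]) cube([880, 220, 40]);
translate([40, 0, 540]) cube([880, 220, 40]);
translate([40, 0, 660]) cube([880, 220, 40]);
translate([40, 0, 1020]) cube([880, 220, 40]);
translate([920, 0, 0]) cube([40, 220, 1060]);


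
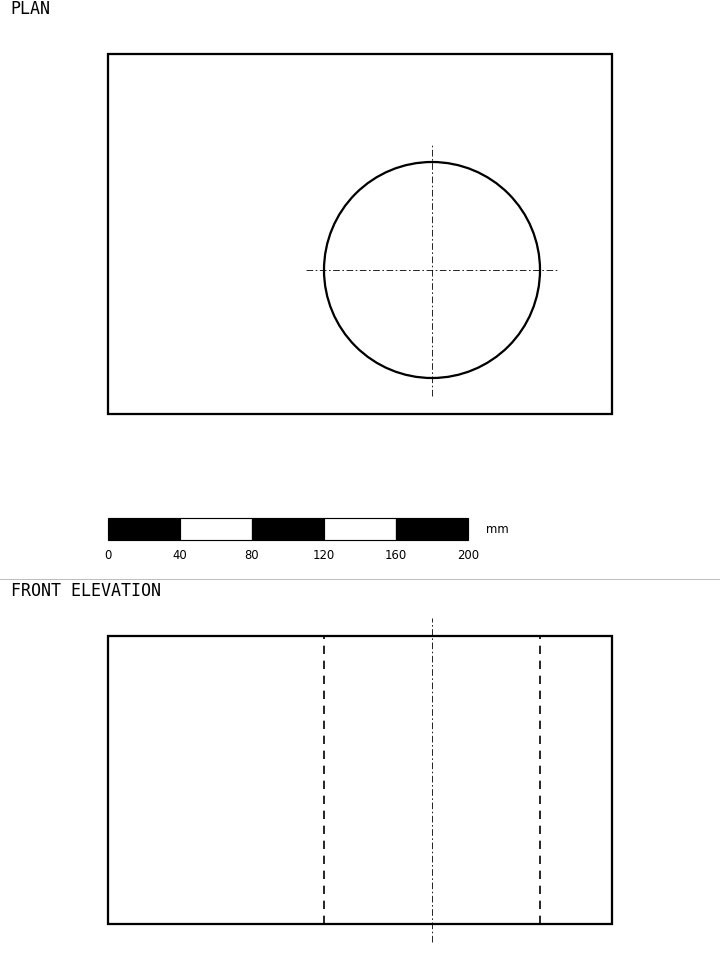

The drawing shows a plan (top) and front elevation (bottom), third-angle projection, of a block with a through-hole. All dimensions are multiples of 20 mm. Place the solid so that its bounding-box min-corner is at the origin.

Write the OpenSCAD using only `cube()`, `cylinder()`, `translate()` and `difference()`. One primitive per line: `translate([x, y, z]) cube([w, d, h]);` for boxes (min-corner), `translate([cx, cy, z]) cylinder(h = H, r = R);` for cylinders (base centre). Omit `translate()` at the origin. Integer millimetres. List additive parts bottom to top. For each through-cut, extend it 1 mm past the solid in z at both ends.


difference() {
  cube([280, 200, 160]);
  translate([180, 80, -1]) cylinder(h = 162, r = 60);
}


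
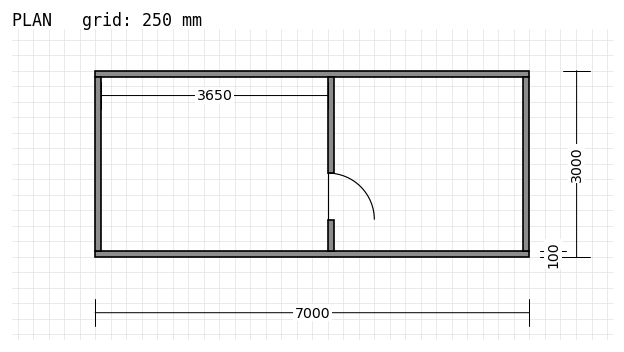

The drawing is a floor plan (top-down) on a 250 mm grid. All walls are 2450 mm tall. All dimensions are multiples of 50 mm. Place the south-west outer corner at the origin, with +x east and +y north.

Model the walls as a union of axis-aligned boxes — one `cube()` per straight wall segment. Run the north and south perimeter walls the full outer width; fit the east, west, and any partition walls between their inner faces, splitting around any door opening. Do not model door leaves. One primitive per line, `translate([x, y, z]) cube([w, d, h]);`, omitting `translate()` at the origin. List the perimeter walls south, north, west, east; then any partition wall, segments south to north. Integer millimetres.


cube([7000, 100, 2450]);
translate([0, 2900, 0]) cube([7000, 100, 2450]);
translate([0, 100, 0]) cube([100, 2800, 2450]);
translate([6900, 100, 0]) cube([100, 2800, 2450]);
translate([3750, 100, 0]) cube([100, 500, 2450]);
translate([3750, 1350, 0]) cube([100, 1550, 2450]);


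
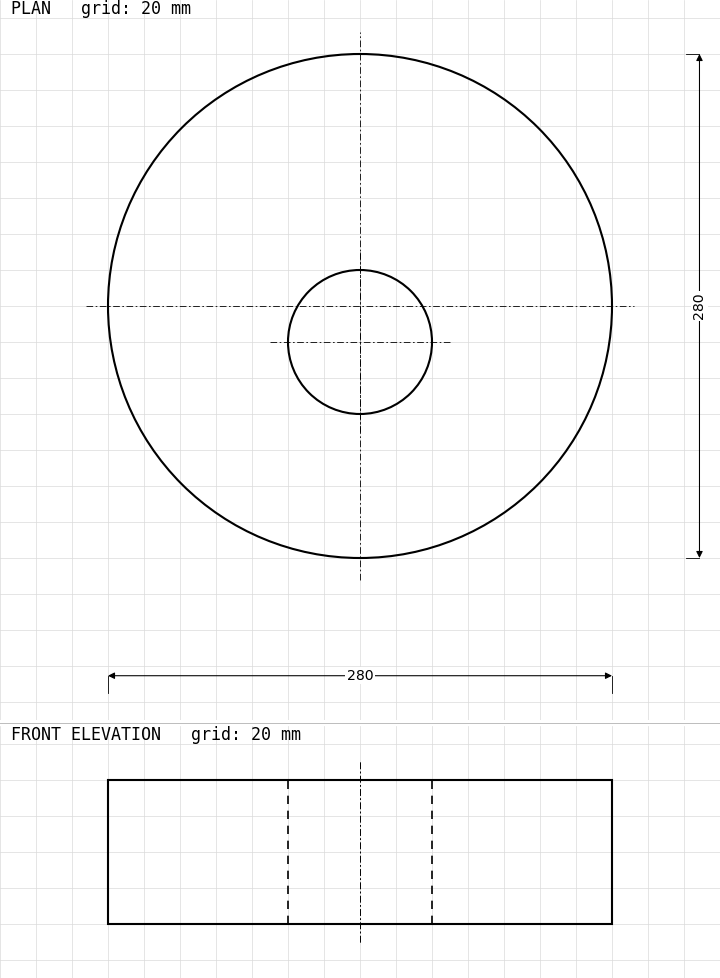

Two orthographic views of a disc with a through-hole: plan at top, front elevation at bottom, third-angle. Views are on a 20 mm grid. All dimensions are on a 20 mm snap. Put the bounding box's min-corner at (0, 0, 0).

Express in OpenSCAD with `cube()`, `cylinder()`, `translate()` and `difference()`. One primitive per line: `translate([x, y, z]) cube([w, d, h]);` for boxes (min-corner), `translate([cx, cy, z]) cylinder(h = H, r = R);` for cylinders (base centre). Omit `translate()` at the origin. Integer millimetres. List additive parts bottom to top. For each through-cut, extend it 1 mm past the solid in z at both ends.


difference() {
  translate([140, 140, 0]) cylinder(h = 80, r = 140);
  translate([140, 120, -1]) cylinder(h = 82, r = 40);
}
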